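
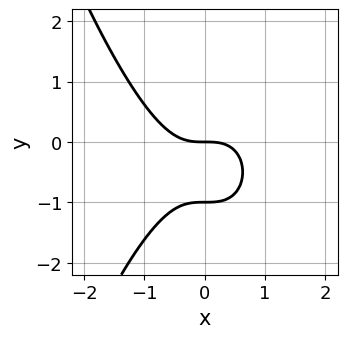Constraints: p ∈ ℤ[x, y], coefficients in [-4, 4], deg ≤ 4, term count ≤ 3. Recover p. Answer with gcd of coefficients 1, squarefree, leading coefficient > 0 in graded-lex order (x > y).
x^3 + y^2 + y

1. deg p = 3. The shape is more complex than any degree-2 curve.
2. Against the integer gridlines: one x-axis crossing is at x = 0; among the integer gridlines, it crosses the y-axis at y ∈ {-1, 0}.
3. Fitting integer coefficients to these (and the overall shape) gives p.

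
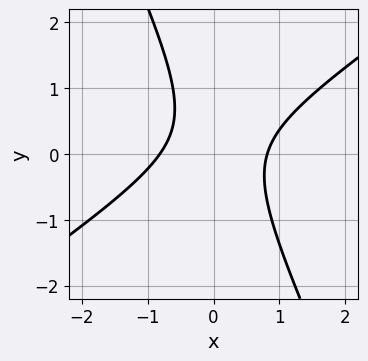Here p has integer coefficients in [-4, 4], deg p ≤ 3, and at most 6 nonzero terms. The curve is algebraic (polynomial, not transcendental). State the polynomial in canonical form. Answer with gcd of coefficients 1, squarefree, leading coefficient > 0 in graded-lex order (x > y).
3*x^2 - 3*x*y - 2*y^2 + y - 2

deg p = 2. No degree-1 curve has this shape.
Checking where it meets the axes: it misses every integer gridline on the y-axis.
Matching integer coefficients to the picture gives p.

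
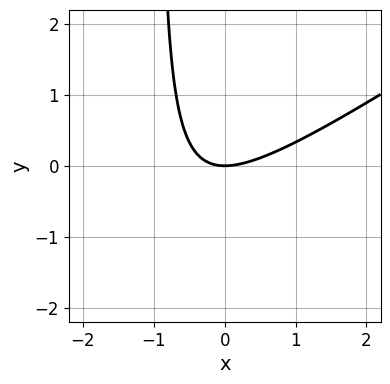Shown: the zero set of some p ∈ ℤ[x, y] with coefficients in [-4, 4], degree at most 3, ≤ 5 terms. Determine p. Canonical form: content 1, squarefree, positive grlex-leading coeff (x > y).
(a) deg p = 2. A generic line meets the curve in up to 2 points.
(b) Observable constraints: one x-axis crossing is at x = 0; one y-axis crossing is at y = 0.
(c) Fitting integer coefficients to these (and the overall shape) gives p.

2*x^2 - 3*x*y - 3*y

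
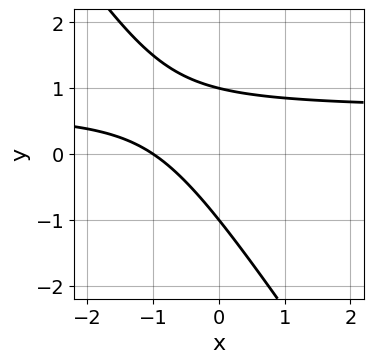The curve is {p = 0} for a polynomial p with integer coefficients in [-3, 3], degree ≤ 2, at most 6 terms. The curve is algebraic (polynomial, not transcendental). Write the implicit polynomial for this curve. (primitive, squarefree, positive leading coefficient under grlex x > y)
3*x*y + 2*y^2 - 2*x - 2

(a) deg p = 2. A generic line meets the curve in up to 2 points.
(b) Against the integer gridlines: it crosses the x-axis at the gridline x = -1; the y-axis gridline crossings are at y ∈ {-1, 1}.
(c) Together with the visible shape, these determine p as stated.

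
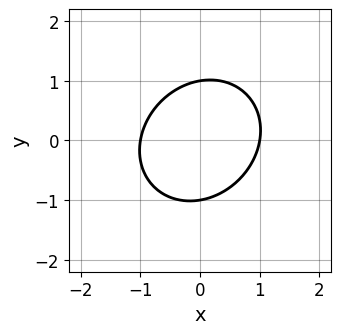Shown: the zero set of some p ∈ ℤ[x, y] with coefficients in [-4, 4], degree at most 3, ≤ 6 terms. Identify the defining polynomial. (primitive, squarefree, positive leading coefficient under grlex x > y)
1. The degree is 2 — a generic line meets the curve in up to 2 points.
2. From the visible intercepts: among the integer gridlines, it crosses the y-axis at y ∈ {-1, 1}; the x-axis gridline crossings are at x ∈ {-1, 1}.
3. Assembling these constraints gives the stated polynomial.

3*x^2 - x*y + 3*y^2 - 3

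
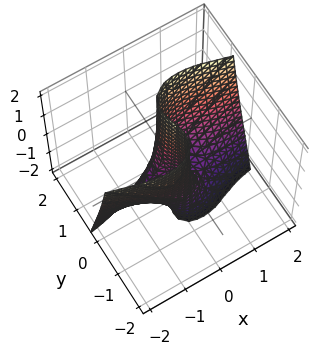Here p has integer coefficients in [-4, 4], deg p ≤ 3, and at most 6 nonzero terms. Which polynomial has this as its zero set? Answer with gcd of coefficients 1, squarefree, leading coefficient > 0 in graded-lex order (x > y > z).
2*x^2*y + 2*y^3 - x*z - x - y

(a) The degree is 3 — the shape is more complex than any degree-2 surface.
(b) Observable constraints: every point of the z-axis in the box is on the surface; it crosses the x-axis at the gridline x = 0; it meets the y-axis at y = 0 (among the integer gridlines).
(c) Fitting integer coefficients to these (and the overall shape) gives p.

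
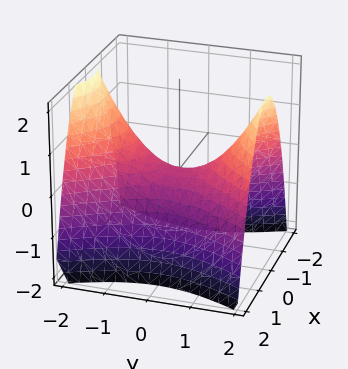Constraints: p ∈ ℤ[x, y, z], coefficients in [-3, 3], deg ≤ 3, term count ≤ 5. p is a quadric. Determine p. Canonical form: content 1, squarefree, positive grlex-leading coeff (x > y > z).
2*x^2 - y^2 + 2*z

First, deg p = 2. A hyperbolic paraboloid; a quadric.
Next, symmetries: the y ↦ −y reflection is a symmetry, so y appears only in even powers; it's symmetric under x → −x, forcing even powers of x.
Next, reading off the gridlines: it meets the z-axis at z = 0 (among the integer gridlines); it meets the y-axis at y = 0 (among the integer gridlines); it meets the x-axis at x = 0 (among the integer gridlines).
Finally, these observations pin down the coefficients.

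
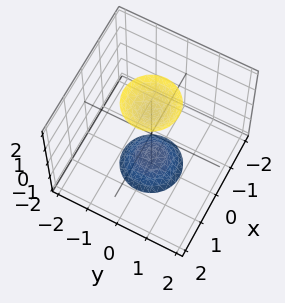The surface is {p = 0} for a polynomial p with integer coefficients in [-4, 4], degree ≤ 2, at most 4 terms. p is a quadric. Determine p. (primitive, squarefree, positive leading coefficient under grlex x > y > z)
I count 2 distinct pieces.
The degree is 2 — two sheets facing apart; a quadric.
Symmetries: mirror symmetry z ↦ −z ⇒ only even powers of z; the surface is invariant under rotation about z: p = q(x² + y², z).
Checking where it meets the axes: the surface avoids every integer x-axis point in the box; a circular section at z = 2 has radius between 0 and 1; it misses every integer gridline on the y-axis.
The integer polynomial consistent with all of this is the stated p.

3*x^2 + 3*y^2 - z^2 + 2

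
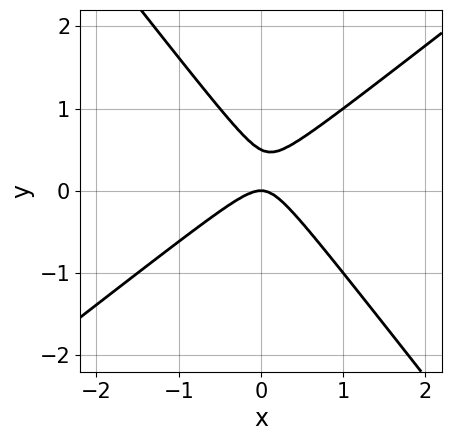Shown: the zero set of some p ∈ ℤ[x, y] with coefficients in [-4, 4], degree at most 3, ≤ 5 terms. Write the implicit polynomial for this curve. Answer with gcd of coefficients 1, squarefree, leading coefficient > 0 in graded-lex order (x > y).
2*x^2 - x*y - 2*y^2 + y

1. The degree is 2 — the shape is more complex than any degree-1 curve.
2. From the visible intercepts: it crosses the y-axis at the gridline y = 0; it crosses the x-axis at the gridline x = 0.
3. Solving for integer coefficients yields p as stated.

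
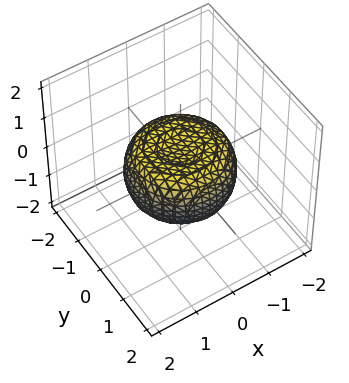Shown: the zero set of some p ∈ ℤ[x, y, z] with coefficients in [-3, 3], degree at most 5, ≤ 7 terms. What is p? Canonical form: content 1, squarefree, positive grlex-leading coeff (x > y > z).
(a) The degree is 4 — no degree-3 surface has this shape.
(b) Symmetries: the surface is invariant under rotation about z: p = q(x² + y², z).
(c) Reading off the gridlines: a circular section at z = 0 has radius between 1 and 2.
(d) The integer polynomial consistent with all of this is the stated p.

x^4 + 2*x^2*y^2 + y^4 - x^2 - y^2 + 2*z^2 - 1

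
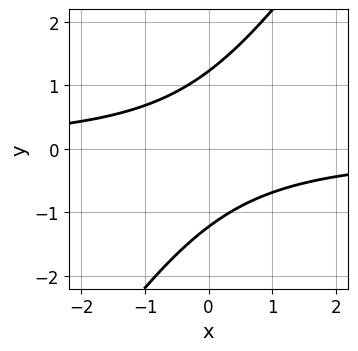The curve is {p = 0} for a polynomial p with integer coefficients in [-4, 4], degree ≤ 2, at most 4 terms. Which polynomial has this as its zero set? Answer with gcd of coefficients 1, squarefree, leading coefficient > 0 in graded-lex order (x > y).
First, the degree is 2 — the shape is more complex than any degree-1 curve.
Then, from the visible intercepts: it misses every integer gridline on the x-axis.
Finally, fitting integer coefficients to these (and the overall shape) gives p.

3*x*y - 2*y^2 + 3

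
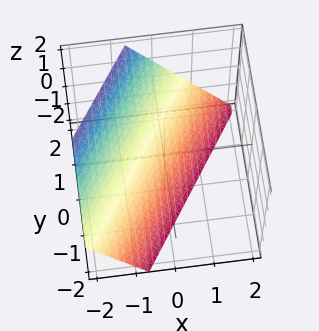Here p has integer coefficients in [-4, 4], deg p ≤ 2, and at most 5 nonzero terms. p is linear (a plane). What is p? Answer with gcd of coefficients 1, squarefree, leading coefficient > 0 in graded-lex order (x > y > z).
deg p = 1. The surface is flat (a plane).
From the axis intercepts and sections: it crosses the y-axis at the gridline y = 1; it crosses the z-axis at the gridline z = -1.
Assembling these constraints gives the stated polynomial.

3*x - 2*y + 2*z + 2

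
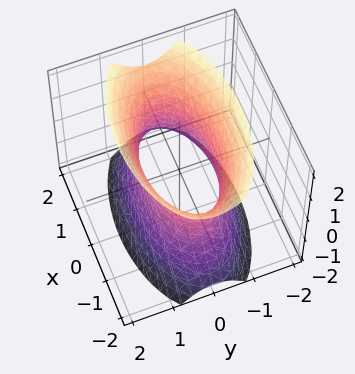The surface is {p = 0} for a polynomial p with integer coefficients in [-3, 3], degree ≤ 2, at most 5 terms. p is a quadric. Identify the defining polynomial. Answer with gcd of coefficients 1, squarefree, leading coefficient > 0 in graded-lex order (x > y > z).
x^2 + 3*y^2 - z^2 - 2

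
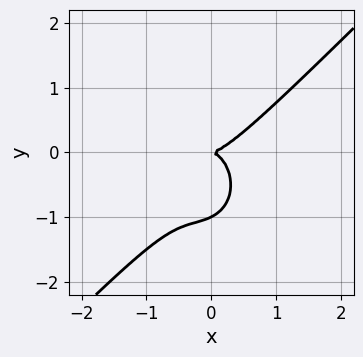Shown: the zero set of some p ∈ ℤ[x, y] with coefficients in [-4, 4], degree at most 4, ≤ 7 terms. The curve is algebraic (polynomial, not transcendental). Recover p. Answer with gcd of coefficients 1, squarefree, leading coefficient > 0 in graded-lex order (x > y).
First, deg p = 3. A generic line meets the curve in up to 3 points.
Then, checking where it meets the axes: among the integer gridlines, it crosses the y-axis at y ∈ {-1, 0}; one x-axis crossing is at x = 0.
Finally, solving for integer coefficients yields p as stated.

3*x^3 - 2*x^2*y + x*y^2 - 2*y^3 - 2*y^2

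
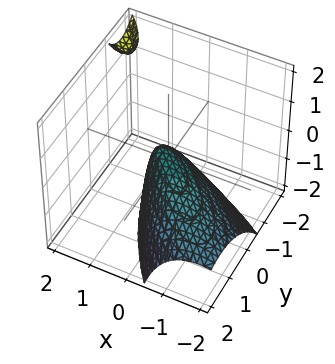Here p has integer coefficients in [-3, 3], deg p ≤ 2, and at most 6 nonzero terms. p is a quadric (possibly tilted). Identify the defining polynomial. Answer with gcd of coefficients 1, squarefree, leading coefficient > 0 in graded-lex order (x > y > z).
2*x^2 + 3*x*y - 2*x*z + 2*y^2 + 2*z

First, I count 2 distinct pieces.
Next, the degree is 2 — the shape is more complex than any degree-1 surface.
Next, observable constraints: it meets the z-axis at z = 0 (among the integer gridlines); one x-axis crossing is at x = 0.
Finally, these observations pin down the coefficients.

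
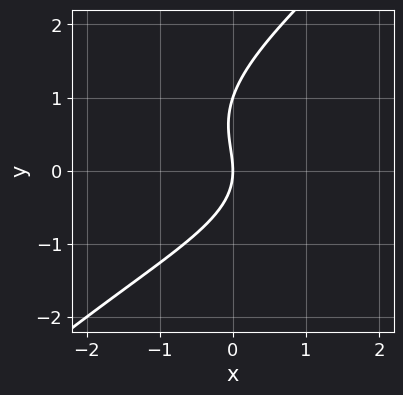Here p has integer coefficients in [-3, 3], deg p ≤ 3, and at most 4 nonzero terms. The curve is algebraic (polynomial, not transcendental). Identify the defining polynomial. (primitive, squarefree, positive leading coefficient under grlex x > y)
1. deg p = 3. The shape is more complex than any degree-2 curve.
2. From the axis intercepts and sections: one x-axis crossing is at x = 0; among the integer gridlines, it crosses the y-axis at y ∈ {0, 1}.
3. Assembling these constraints gives the stated polynomial.

x*y^2 - y^3 + y^2 + 2*x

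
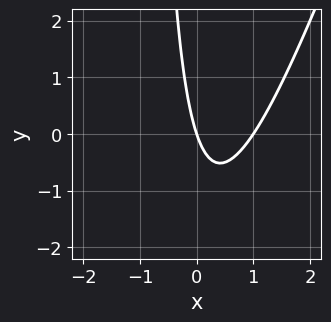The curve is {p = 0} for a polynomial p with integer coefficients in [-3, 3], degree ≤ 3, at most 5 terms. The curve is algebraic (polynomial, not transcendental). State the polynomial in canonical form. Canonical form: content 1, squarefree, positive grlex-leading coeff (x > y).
3*x^2 - x*y - 3*x - y

First, degree: the shape is more complex than any degree-1 curve, so deg p = 2.
Next, checking where it meets the axes: the x-axis gridline crossings are at x ∈ {0, 1}; one y-axis crossing is at y = 0.
Finally, solving for integer coefficients yields p as stated.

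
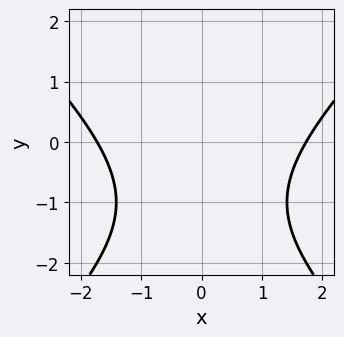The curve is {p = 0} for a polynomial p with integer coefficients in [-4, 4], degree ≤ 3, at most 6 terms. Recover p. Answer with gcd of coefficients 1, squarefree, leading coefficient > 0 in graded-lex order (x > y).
x^2 - y^2 - 2*y - 3

The degree is 2 — no degree-1 curve has this shape.
Symmetries: the x ↦ −x reflection is a symmetry, so x appears only in even powers.
From the axis intercepts and sections: the curve avoids every integer y-axis point in the box.
Matching integer coefficients to the picture gives p.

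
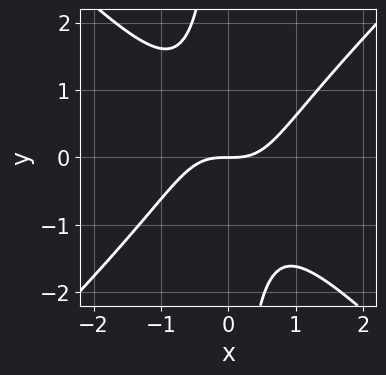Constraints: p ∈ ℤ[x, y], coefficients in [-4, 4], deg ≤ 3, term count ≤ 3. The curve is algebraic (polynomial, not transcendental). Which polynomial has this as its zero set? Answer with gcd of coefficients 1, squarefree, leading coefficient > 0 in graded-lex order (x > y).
deg p = 3. A generic line meets the curve in up to 3 points.
Observable constraints: one x-axis crossing is at x = 0; it meets the y-axis at y = 0 (among the integer gridlines).
Solving for integer coefficients yields p as stated.

x^3 - x*y^2 - y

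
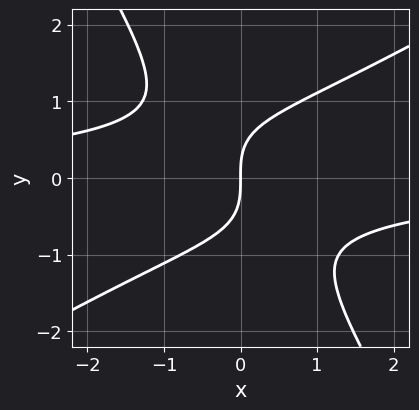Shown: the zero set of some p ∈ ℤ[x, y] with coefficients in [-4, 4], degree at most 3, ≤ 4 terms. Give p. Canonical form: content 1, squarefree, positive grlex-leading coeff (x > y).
2*x^2*y - 2*x*y^2 - 2*y^3 + 3*x

(a) deg p = 3.
(b) From the axis intercepts and sections: one y-axis crossing is at y = 0; one x-axis crossing is at x = 0.
(c) Together with the visible shape, these determine p as stated.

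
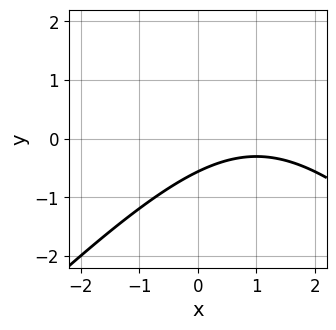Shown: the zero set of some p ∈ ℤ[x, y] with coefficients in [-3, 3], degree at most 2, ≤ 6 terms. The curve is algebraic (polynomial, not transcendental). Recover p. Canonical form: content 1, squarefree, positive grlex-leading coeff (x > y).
First, degree: no degree-1 curve has this shape, so deg p = 2.
Then, observable constraints: the curve avoids every integer x-axis point in the box.
Finally, matching integer coefficients to the picture gives p.

x^2 - y^2 - 2*x + 3*y + 2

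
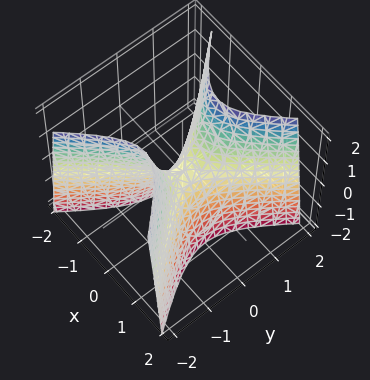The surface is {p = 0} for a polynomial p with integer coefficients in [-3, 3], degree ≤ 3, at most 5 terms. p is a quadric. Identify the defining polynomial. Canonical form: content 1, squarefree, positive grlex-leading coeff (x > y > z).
3*x^2 - 2*y^2 + z

1. Degree: a saddle surface; a quadric, so deg p = 2.
2. Symmetries: mirror symmetry x ↦ −x ⇒ only even powers of x; the y ↦ −y reflection is a symmetry, so y appears only in even powers.
3. Observable constraints: it meets the z-axis at z = 0 (among the integer gridlines); one x-axis crossing is at x = 0.
4. The integer polynomial consistent with all of this is the stated p.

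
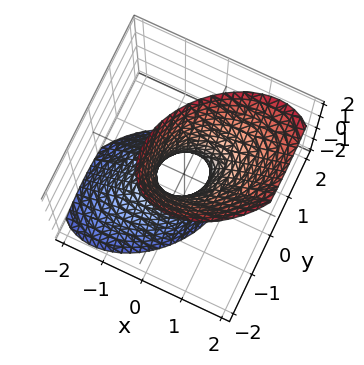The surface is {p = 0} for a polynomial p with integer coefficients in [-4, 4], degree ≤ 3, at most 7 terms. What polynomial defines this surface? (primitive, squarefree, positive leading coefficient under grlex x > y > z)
3*x^2 - 2*x*y - 2*x*z + 3*y^2 - z^2 - 1

1. deg p = 2. A generic line meets the surface in up to 2 points.
2. From the axis intercepts and sections: it misses every integer gridline on the z-axis.
3. These observations pin down the coefficients.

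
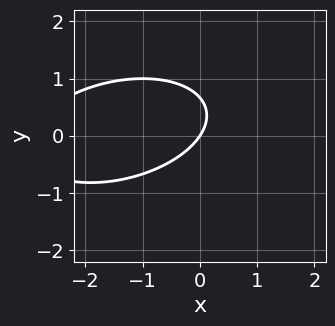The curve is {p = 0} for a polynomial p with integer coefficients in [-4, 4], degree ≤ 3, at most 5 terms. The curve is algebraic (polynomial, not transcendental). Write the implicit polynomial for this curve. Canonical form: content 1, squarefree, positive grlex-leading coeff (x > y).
First, degree: the shape is more complex than any degree-1 curve, so deg p = 2.
Then, against the integer gridlines: it meets the y-axis at y = 0 (among the integer gridlines); one x-axis crossing is at x = 0.
Finally, these observations pin down the coefficients.

x^2 - x*y + 3*y^2 + 3*x - 2*y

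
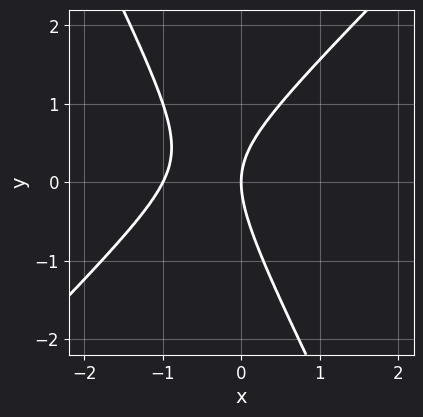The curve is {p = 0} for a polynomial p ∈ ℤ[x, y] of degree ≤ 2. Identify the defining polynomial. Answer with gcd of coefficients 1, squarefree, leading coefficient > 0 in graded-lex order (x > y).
(a) The degree is 2 — the shape is more complex than any degree-1 curve.
(b) From the visible intercepts: among the integer gridlines, it crosses the x-axis at x ∈ {-1, 0}; it crosses the y-axis at the gridline y = 0.
(c) Matching integer coefficients to the picture gives p.

2*x^2 - x*y - y^2 + 2*x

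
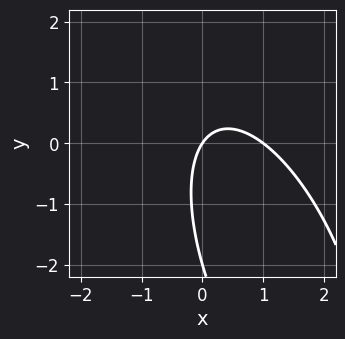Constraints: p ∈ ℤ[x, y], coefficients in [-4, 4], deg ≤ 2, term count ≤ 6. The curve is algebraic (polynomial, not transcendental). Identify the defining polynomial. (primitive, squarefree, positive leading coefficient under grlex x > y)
3*x^2 + 2*x*y + y^2 - 3*x + 2*y

(a) deg p = 2. A generic line meets the curve in up to 2 points.
(b) Observable constraints: among the integer gridlines, it crosses the y-axis at y ∈ {-2, 0}; the x-axis gridline crossings are at x ∈ {0, 1}.
(c) Assembling these constraints gives the stated polynomial.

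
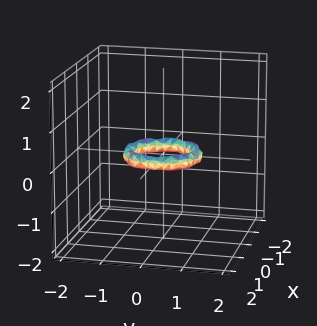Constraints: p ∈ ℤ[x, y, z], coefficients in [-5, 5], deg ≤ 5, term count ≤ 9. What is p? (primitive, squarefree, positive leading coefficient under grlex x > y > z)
2*x^4 + 4*x^2*y^2 + 2*y^4 - 3*x^2 - 3*y^2 + 3*z^2 + 1

(a) The degree is 4 — a generic line meets the surface in up to 4 points.
(b) Symmetries: every cross-section ⟂ z is a circle, so x, y appear only via x² + y².
(c) From the visible intercepts: a circular section at z = 0 has radius between 0 and 1; among the integer gridlines, it crosses the y-axis at y ∈ {-1, 1}.
(d) Putting this together gives p. Check: (1, 0, 0) on the x-axis lies on the surface, and p(1, 0, 0) = 0. ✓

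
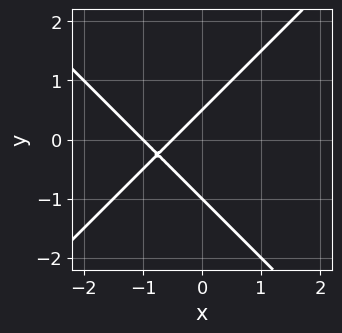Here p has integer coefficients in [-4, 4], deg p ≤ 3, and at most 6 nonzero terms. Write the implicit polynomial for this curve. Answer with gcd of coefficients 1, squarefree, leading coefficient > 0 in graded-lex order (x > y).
(a) Degree: the shape is more complex than any degree-1 curve, so deg p = 2.
(b) From the axis intercepts and sections: one x-axis crossing is at x = -1; one y-axis crossing is at y = -1.
(c) Solving for integer coefficients yields p as stated.

2*x^2 - 2*y^2 + 3*x - y + 1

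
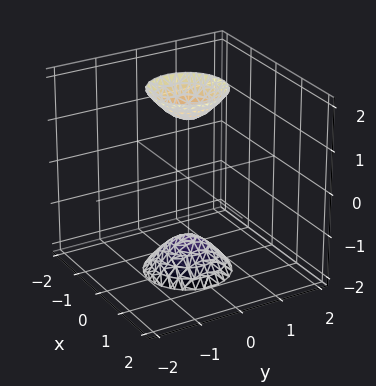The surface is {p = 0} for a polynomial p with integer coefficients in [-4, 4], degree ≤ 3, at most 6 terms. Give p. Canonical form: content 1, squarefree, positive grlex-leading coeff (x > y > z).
1. There are 2 components. Treating them together as one polynomial.
2. Degree: two sheets facing apart; a quadric, so deg p = 2.
3. Symmetries: the z ↦ −z reflection is a symmetry, so z appears only in even powers; rotational symmetry about the z-axis ⇒ p depends on x, y only through x² + y².
4. Against the integer gridlines: it misses every integer gridline on the x-axis; it misses every integer gridline on the y-axis; a circular section at z = 2 has radius between 0 and 1.
5. Together with the visible shape, these determine p as stated.

3*x^2 + 3*y^2 - z^2 + 2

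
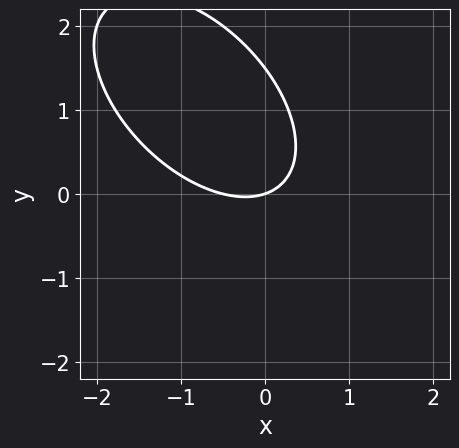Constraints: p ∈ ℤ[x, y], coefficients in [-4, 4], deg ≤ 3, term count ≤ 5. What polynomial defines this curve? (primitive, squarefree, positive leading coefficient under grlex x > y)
2*x^2 + 2*x*y + 2*y^2 + x - 3*y

1. The degree is 2 — no degree-1 curve has this shape.
2. Observable constraints: it crosses the y-axis at the gridline y = 0; one x-axis crossing is at x = 0.
3. Putting this together gives p.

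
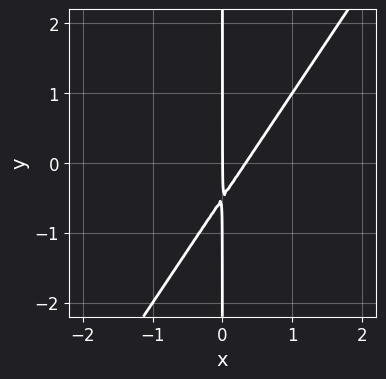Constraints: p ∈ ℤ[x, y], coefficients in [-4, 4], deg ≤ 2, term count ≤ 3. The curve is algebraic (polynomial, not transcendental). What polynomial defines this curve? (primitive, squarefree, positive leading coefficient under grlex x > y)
First, degree: no degree-1 curve has this shape, so deg p = 2.
Next, against the integer gridlines: it crosses the x-axis at the gridline x = 0; every point of the y-axis in the box is on the curve.
Finally, these observations pin down the coefficients.

3*x^2 - 2*x*y - x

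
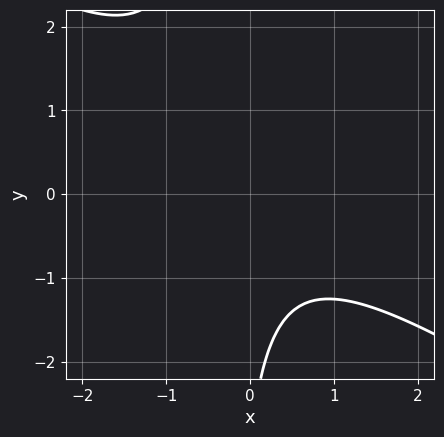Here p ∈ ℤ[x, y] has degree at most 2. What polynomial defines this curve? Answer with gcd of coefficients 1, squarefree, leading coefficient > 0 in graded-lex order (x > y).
(a) deg p = 2. The shape is more complex than any degree-1 curve.
(b) From the visible intercepts: the curve avoids every integer x-axis point in the box; no y-intercept at any integer in the box.
(c) These observations pin down the coefficients.

2*x^2 + 3*x*y + y + 3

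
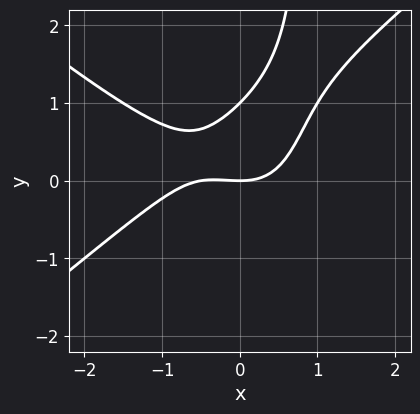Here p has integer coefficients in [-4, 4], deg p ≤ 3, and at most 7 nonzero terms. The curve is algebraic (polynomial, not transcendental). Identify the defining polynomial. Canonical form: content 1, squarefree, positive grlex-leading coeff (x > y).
(a) deg p = 3. A generic line meets the curve in up to 3 points.
(b) From the axis intercepts and sections: one x-axis crossing is at x = 0; the y-axis gridline crossings are at y ∈ {0, 1}.
(c) Solving for integer coefficients yields p as stated.

2*x^3 - 3*x*y^2 + x^2 + 3*y^2 - 3*y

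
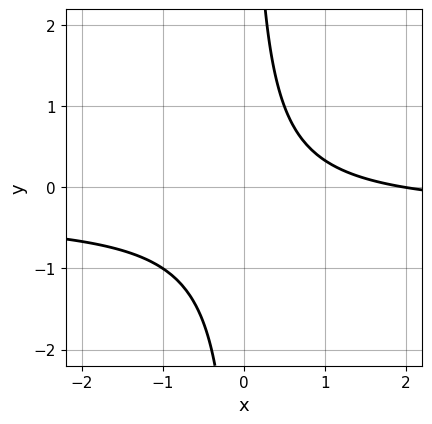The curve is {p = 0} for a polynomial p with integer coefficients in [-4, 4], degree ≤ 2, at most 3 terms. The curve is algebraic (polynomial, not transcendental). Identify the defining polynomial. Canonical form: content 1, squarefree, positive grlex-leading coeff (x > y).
3*x*y + x - 2

The degree is 2 — the shape is more complex than any degree-1 curve.
Observable constraints: it meets the x-axis at x = 2 (among the integer gridlines); it misses every integer gridline on the y-axis.
Matching integer coefficients to the picture gives p.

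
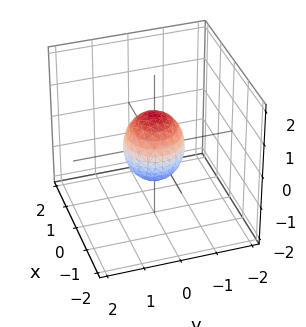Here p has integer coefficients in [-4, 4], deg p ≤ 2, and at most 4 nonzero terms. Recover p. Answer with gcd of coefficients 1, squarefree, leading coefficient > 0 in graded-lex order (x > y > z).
3*x^2 + 3*y^2 + 2*z^2 - 2

First, deg p = 2.
Next, symmetries: it's symmetric under z → −z, forcing even powers of z; the surface is invariant under rotation about z: p = q(x² + y², z).
Then, observable constraints: among the integer gridlines, it crosses the z-axis at z ∈ {-1, 1}; a circular section at z = 0 has radius between 0 and 1.
Finally, the integer polynomial consistent with all of this is the stated p.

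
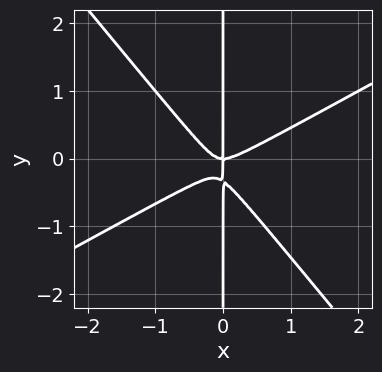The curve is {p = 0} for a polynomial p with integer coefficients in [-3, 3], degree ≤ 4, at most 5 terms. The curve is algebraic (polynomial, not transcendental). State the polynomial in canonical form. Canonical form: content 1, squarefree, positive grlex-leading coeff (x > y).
2*x^3 - 2*x^2*y - 3*x*y^2 - x*y

deg p = 3. A generic line meets the curve in up to 3 points.
From the visible intercepts: one x-axis crossing is at x = 0; every point of the y-axis in the box is on the curve.
Fitting integer coefficients to these (and the overall shape) gives p.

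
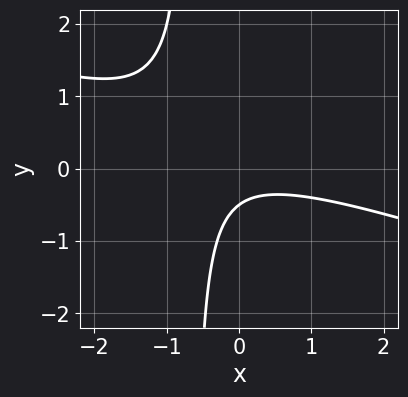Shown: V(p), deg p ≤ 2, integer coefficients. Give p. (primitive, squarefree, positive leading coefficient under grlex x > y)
(a) Degree: a generic line meets the curve in up to 2 points, so deg p = 2.
(b) From the axis intercepts and sections: the curve avoids every integer x-axis point in the box.
(c) These observations pin down the coefficients.

x^2 + 3*x*y + 2*y + 1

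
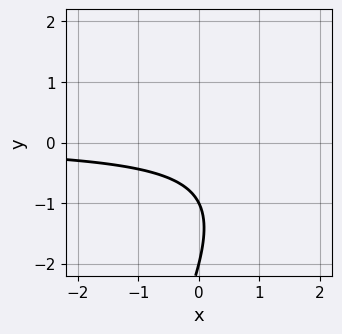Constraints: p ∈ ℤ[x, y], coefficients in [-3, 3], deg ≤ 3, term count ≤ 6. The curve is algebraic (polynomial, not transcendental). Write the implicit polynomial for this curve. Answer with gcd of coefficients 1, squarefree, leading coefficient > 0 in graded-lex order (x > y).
2*x*y - y^2 - 3*y - 2

(a) Degree: a generic line meets the curve in up to 2 points, so deg p = 2.
(b) Checking where it meets the axes: no x-intercept at any integer in the box; the y-axis gridline crossings are at y ∈ {-2, -1}.
(c) Together with the visible shape, these determine p as stated.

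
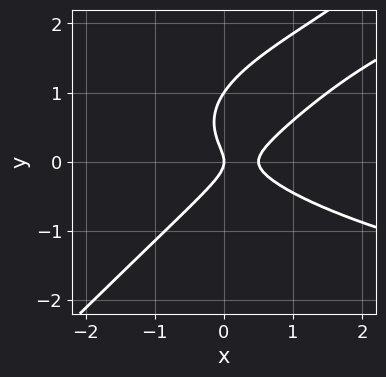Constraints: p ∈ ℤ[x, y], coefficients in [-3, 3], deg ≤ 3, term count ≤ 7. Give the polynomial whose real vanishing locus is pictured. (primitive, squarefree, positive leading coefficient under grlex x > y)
2*x*y^2 - 2*y^3 - 2*x^2 + 2*y^2 + x

First, deg p = 3.
Next, checking where it meets the axes: the y-axis gridline crossings are at y ∈ {0, 1}; it meets the x-axis at x = 0 (among the integer gridlines).
Finally, these observations pin down the coefficients.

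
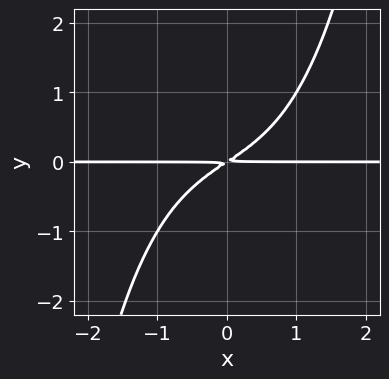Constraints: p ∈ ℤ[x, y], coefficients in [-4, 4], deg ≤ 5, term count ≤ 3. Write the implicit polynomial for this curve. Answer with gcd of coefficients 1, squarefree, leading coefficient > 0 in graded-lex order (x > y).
(a) deg p = 4. A generic line meets the curve in up to 4 points.
(b) Checking where it meets the axes: every point of the x-axis in the box is on the curve.
(c) These observations pin down the coefficients.

x^3*y + 2*x*y - 3*y^2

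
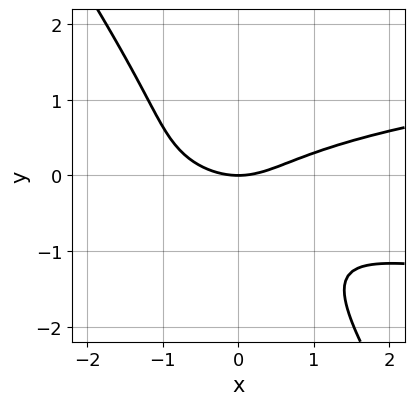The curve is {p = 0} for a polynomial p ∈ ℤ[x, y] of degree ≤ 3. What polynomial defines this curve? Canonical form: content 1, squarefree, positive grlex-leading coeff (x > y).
Degree: a generic line meets the curve in up to 3 points, so deg p = 3.
Checking where it meets the axes: it crosses the x-axis at the gridline x = 0; it meets the y-axis at y = 0 (among the integer gridlines).
Fitting integer coefficients to these (and the overall shape) gives p.

3*x*y^2 + 2*y^3 - x^2 + y^2 + 2*y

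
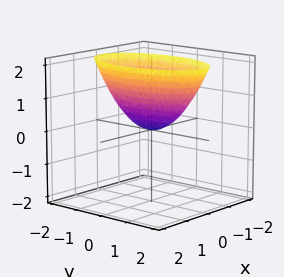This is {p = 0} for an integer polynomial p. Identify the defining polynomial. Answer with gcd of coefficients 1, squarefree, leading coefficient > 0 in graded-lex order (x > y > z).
First, deg p = 2. A paraboloid; a quadric.
Then, symmetries: it's symmetric under x → −x, forcing even powers of x; mirror symmetry y ↦ −y ⇒ only even powers of y.
Next, reading off the gridlines: it crosses the x-axis at the gridline x = 0; it crosses the y-axis at the gridline y = 0; one z-axis crossing is at z = 0.
Finally, together with the visible shape, these determine p as stated.

3*x^2 + y^2 - 2*z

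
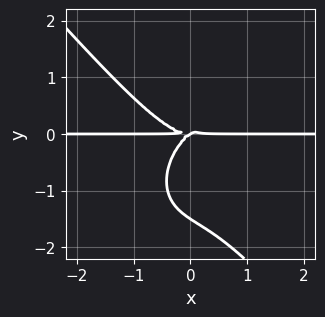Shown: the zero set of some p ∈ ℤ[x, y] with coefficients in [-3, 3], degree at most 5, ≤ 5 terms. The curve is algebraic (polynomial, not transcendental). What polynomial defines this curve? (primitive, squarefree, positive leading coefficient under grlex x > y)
3*x^3*y + 2*y^4 - 2*x*y^2 + 3*y^3

1. The degree is 4 — the shape is more complex than any degree-3 curve.
2. From the axis intercepts and sections: it crosses the y-axis at the gridline y = 0; the visible x-axis segment lies entirely on the curve.
3. Matching integer coefficients to the picture gives p.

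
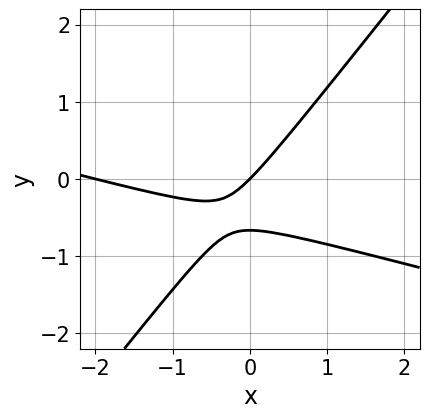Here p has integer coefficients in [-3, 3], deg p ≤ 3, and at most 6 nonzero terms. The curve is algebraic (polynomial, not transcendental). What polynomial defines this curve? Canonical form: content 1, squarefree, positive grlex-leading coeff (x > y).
(a) The degree is 2 — a generic line meets the curve in up to 2 points.
(b) From the visible intercepts: the x-axis gridline crossings are at x ∈ {-2, 0}; it crosses the y-axis at the gridline y = 0.
(c) Assembling these constraints gives the stated polynomial.

x^2 + 3*x*y - 3*y^2 + 2*x - 2*y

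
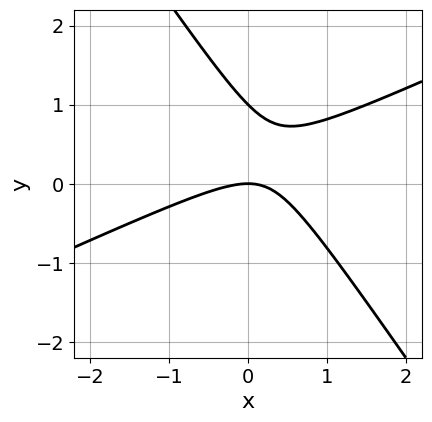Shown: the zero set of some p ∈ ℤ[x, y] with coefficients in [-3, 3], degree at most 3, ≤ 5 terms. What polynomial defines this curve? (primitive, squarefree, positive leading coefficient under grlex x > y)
2*x^2 - 3*x*y - 3*y^2 + 3*y

First, deg p = 2.
Next, against the integer gridlines: one x-axis crossing is at x = 0; the y-axis gridline crossings are at y ∈ {0, 1}.
Finally, assembling these constraints gives the stated polynomial.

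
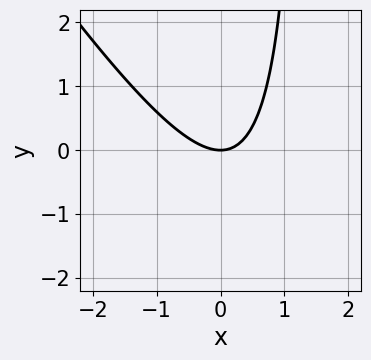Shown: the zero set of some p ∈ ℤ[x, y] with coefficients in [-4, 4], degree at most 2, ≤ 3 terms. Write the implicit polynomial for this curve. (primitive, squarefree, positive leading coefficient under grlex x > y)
3*x^2 + 2*x*y - 3*y

(a) deg p = 2.
(b) From the axis intercepts and sections: it meets the y-axis at y = 0 (among the integer gridlines); one x-axis crossing is at x = 0.
(c) These observations pin down the coefficients.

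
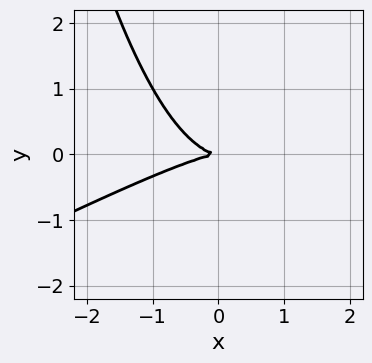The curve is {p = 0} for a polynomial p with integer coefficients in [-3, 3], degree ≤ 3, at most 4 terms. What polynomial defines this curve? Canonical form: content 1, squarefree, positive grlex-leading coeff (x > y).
x^3 - 2*x^2*y + 3*y^2

(a) Degree: no degree-2 curve has this shape, so deg p = 3.
(b) Reading off the gridlines: one x-axis crossing is at x = 0; one y-axis crossing is at y = 0.
(c) Assembling these constraints gives the stated polynomial.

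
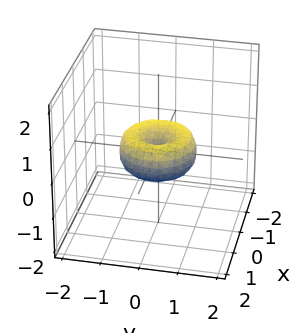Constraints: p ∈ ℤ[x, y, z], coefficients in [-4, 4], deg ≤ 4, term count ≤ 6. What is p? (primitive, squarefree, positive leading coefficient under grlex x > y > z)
deg p = 4. A generic line meets the surface in up to 4 points.
By symmetry, the z-axis is an axis of rotation, so x and y enter only as x² + y².
Checking where it meets the axes: the x-axis gridline crossings are at x ∈ {-1, 0, 1}; a circular section at z = 0 has radius exactly 1; it crosses the z-axis at the gridline z = 0.
Putting this together gives p. Check: (0, 1, 0) on the y-axis lies on the surface, and p(0, 1, 0) = 0. ✓

x^4 + 2*x^2*y^2 + y^4 - x^2 - y^2 + z^2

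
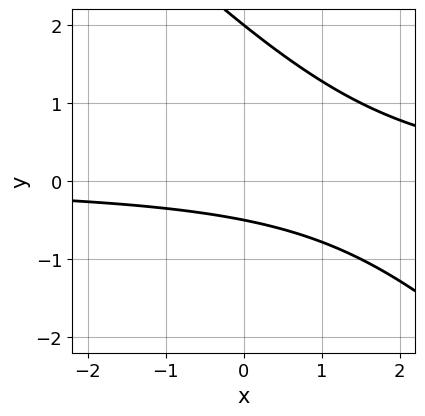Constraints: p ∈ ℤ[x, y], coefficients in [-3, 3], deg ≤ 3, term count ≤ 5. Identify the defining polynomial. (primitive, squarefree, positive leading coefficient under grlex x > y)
1. Degree: no degree-1 curve has this shape, so deg p = 2.
2. From the visible intercepts: no x-intercept at any integer in the box; it meets the y-axis at y = 2 (among the integer gridlines).
3. The integer polynomial consistent with all of this is the stated p.

2*x*y + 2*y^2 - 3*y - 2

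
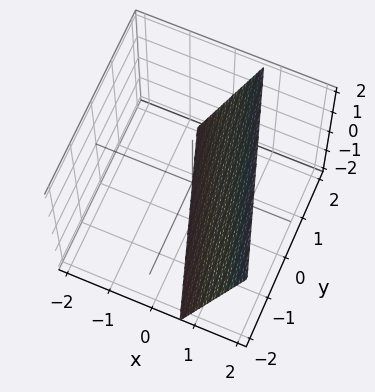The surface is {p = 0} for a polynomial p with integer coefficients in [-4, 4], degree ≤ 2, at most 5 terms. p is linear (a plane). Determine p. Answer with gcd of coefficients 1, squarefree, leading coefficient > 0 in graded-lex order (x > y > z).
(a) Degree: the surface is flat (a plane), so deg p = 1.
(b) Reading off the gridlines: it meets the y-axis at y = 2 (among the integer gridlines); it crosses the z-axis at the gridline z = -2.
(c) Matching integer coefficients to the picture gives p.

3*x + y - z - 2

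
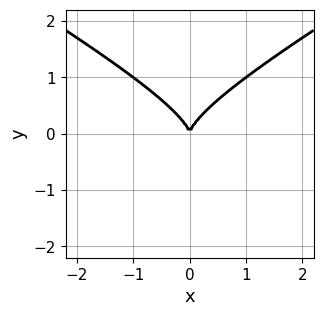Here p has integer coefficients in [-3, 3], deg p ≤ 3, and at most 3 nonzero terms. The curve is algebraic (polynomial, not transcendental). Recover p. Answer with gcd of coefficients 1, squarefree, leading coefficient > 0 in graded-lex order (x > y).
1. Degree: no degree-2 curve has this shape, so deg p = 3.
2. Symmetries: the x ↦ −x reflection is a symmetry, so x appears only in even powers.
3. Observable constraints: it meets the y-axis at y = 0 (among the integer gridlines); one x-axis crossing is at x = 0.
4. Fitting integer coefficients to these (and the overall shape) gives p.

x^2*y - 3*y^3 + 2*x^2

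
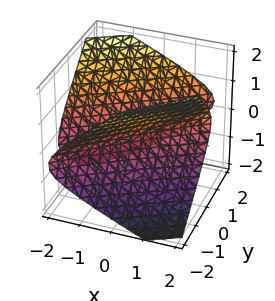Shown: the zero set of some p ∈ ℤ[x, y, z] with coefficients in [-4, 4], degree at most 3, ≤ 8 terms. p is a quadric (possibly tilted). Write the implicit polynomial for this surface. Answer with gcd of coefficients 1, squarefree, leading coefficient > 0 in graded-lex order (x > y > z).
x^2 - 3*x*y + x*z + 2*y^2 - 3*z^2 - 1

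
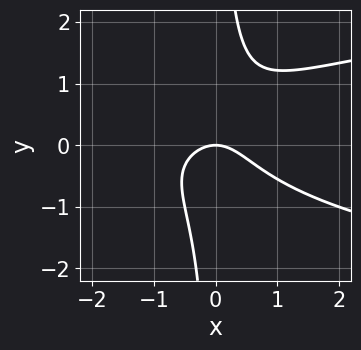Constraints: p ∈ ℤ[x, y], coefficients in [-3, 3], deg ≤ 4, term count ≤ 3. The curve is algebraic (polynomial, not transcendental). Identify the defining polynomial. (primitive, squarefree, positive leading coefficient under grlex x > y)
(a) The degree is 3 — no degree-2 curve has this shape.
(b) Observable constraints: it meets the y-axis at y = 0 (among the integer gridlines); it meets the x-axis at x = 0 (among the integer gridlines).
(c) The integer polynomial consistent with all of this is the stated p.

3*x*y^2 - 2*x^2 - 2*y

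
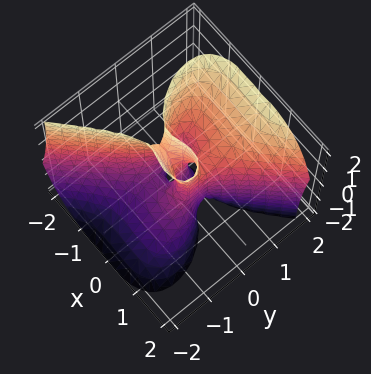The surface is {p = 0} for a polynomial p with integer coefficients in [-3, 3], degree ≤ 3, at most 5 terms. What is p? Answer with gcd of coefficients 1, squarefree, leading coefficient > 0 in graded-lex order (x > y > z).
3*x^3 - 3*y^3 + 2*y^2*z + y*z^2 - x

The degree is 3 — a generic line meets the surface in up to 3 points.
From the visible intercepts: one x-axis crossing is at x = 0; it meets the y-axis at y = 0 (among the integer gridlines).
Solving for integer coefficients yields p as stated. Check: (0, 0, -2) on the z-axis lies on the surface, and p(0, 0, -2) = 0. ✓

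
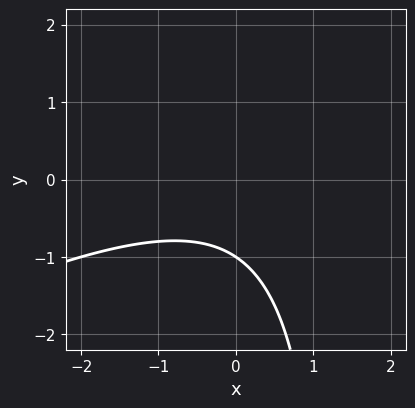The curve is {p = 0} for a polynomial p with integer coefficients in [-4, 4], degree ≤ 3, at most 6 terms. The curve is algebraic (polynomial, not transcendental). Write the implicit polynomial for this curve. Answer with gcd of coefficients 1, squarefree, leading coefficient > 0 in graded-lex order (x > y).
1. deg p = 2. No degree-1 curve has this shape.
2. Against the integer gridlines: no x-intercept at any integer in the box; it meets the y-axis at y = -1 (among the integer gridlines).
3. Matching integer coefficients to the picture gives p.

x^2 - 2*x*y + 3*y + 3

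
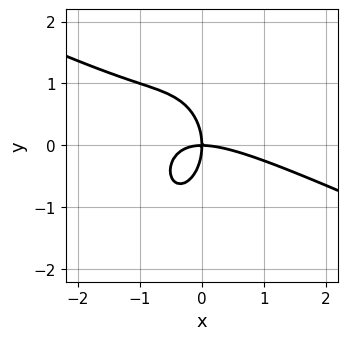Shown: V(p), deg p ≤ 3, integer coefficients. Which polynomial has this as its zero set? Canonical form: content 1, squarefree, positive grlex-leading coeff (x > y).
First, the degree is 3 — a generic line meets the curve in up to 3 points.
Then, from the visible intercepts: one y-axis crossing is at y = 0; one x-axis crossing is at x = 0.
Finally, the integer polynomial consistent with all of this is the stated p.

x^3 + 2*x^2*y + y^3 + 2*x*y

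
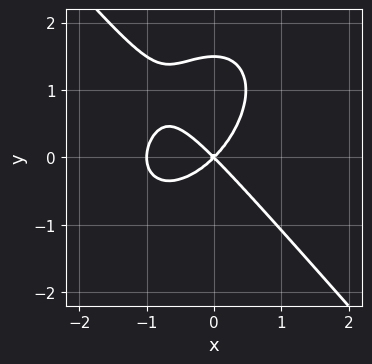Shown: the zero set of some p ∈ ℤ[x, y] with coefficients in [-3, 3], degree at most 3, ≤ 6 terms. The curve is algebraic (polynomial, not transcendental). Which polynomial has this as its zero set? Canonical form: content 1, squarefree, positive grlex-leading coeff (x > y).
3*x^3 + 2*y^3 + 3*x^2 - 3*y^2

(a) The degree is 3 — the shape is more complex than any degree-2 curve.
(b) Checking where it meets the axes: the x-axis gridline crossings are at x ∈ {-1, 0}; it crosses the y-axis at the gridline y = 0.
(c) Putting this together gives p.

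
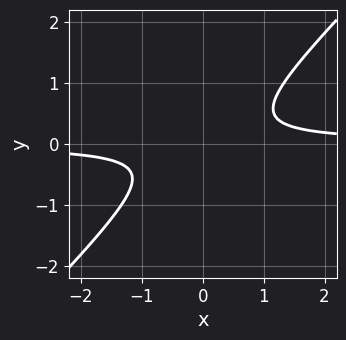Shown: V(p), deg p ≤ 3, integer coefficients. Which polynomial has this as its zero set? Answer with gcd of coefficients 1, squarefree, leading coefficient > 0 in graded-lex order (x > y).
deg p = 2. A generic line meets the curve in up to 2 points.
From the visible intercepts: no y-intercept at any integer in the box; the curve avoids every integer x-axis point in the box.
These observations pin down the coefficients.

3*x*y - 3*y^2 - 1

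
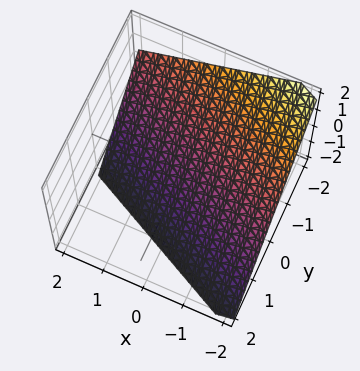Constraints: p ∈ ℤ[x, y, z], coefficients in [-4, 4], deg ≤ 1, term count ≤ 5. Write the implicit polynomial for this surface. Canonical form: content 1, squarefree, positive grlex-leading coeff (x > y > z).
x + 2*y + 2*z + 2

(a) Degree: the surface is flat (a plane), so deg p = 1.
(b) Checking where it meets the axes: it crosses the x-axis at the gridline x = -2; one y-axis crossing is at y = -1; it crosses the z-axis at the gridline z = -1.
(c) Putting this together gives p.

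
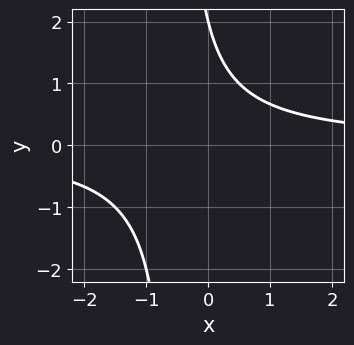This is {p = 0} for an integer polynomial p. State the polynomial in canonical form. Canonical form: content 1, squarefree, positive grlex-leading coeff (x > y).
2*x*y + y - 2

(a) Degree: the shape is more complex than any degree-1 curve, so deg p = 2.
(b) From the axis intercepts and sections: it crosses the y-axis at the gridline y = 2; it misses every integer gridline on the x-axis.
(c) Matching integer coefficients to the picture gives p.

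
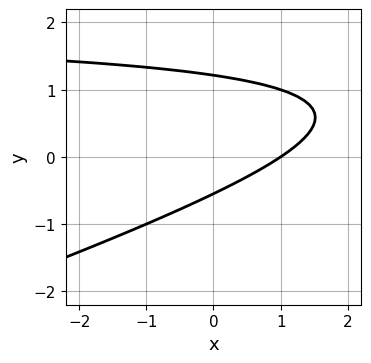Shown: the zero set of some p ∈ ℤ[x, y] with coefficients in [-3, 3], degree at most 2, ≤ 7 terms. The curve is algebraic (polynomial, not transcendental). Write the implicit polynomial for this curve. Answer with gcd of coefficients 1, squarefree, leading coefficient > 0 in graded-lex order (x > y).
x*y - 3*y^2 - 2*x + 2*y + 2

(a) Degree: no degree-1 curve has this shape, so deg p = 2.
(b) Reading off the gridlines: it meets the x-axis at x = 1 (among the integer gridlines).
(c) Together with the visible shape, these determine p as stated.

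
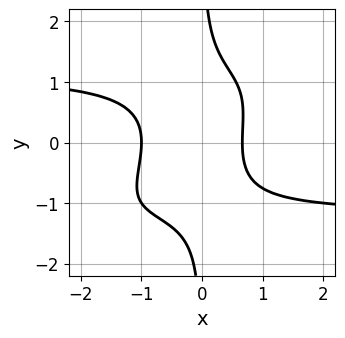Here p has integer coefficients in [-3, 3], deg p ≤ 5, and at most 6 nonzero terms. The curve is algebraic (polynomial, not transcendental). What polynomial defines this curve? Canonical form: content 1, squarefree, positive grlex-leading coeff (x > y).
2*x^2*y^2 - 2*x*y^3 - 3*x^2 - x + 2

(a) The degree is 4 — a generic line meets the curve in up to 4 points.
(b) From the axis intercepts and sections: it misses every integer gridline on the y-axis; it crosses the x-axis at the gridline x = -1.
(c) These observations pin down the coefficients.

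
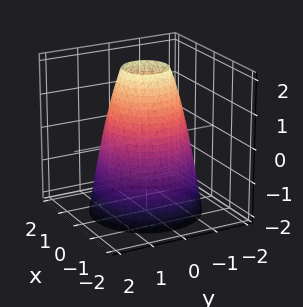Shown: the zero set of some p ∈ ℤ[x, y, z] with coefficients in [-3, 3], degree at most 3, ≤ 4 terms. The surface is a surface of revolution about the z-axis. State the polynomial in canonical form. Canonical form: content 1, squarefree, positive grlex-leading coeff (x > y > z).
1. Degree: no degree-1 surface has this shape, so deg p = 2.
2. By symmetry, every cross-section ⟂ z is a circle, so x, y appear only via x² + y².
3. Checking where it meets the axes: a circular section at z = 1 has radius exactly 1; it misses every integer gridline on the z-axis.
4. Assembling these constraints gives the stated polynomial.

2*x^2 + 2*y^2 + z - 3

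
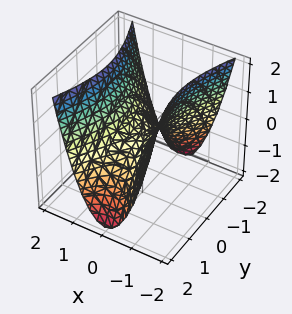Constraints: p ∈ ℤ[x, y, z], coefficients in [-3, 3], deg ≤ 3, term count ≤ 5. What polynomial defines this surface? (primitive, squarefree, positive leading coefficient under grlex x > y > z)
3*x^2 - y^2 - 2*z

(a) Degree: a saddle surface; a quadric, so deg p = 2.
(b) Symmetries: it's symmetric under y → −y, forcing even powers of y; it's symmetric under x → −x, forcing even powers of x.
(c) Against the integer gridlines: one x-axis crossing is at x = 0; one z-axis crossing is at z = 0; one y-axis crossing is at y = 0.
(d) These observations pin down the coefficients.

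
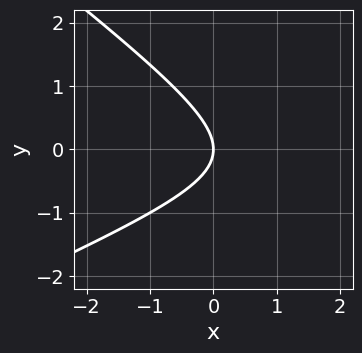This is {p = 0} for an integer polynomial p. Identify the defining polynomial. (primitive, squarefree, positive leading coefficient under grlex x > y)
1. deg p = 2. The shape is more complex than any degree-1 curve.
2. From the visible intercepts: it meets the x-axis at x = 0 (among the integer gridlines); it crosses the y-axis at the gridline y = 0.
3. These observations pin down the coefficients.

x^2 - x*y - 3*y^2 - 3*x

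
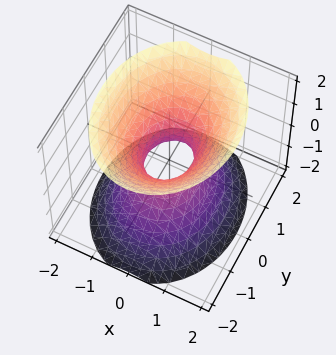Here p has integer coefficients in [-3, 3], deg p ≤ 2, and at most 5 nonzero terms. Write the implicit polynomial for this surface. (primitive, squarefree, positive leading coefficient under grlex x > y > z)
Degree: an hourglass — one-sheet hyperboloid; a quadric, so deg p = 2.
Symmetries: the y ↦ −y reflection is a symmetry, so y appears only in even powers; the x ↦ −x reflection is a symmetry, so x appears only in even powers; mirror symmetry z ↦ −z ⇒ only even powers of z.
Checking where it meets the axes: it misses every integer gridline on the z-axis.
Fitting integer coefficients to these (and the overall shape) gives p.

3*x^2 + 2*y^2 - 2*z^2 - 1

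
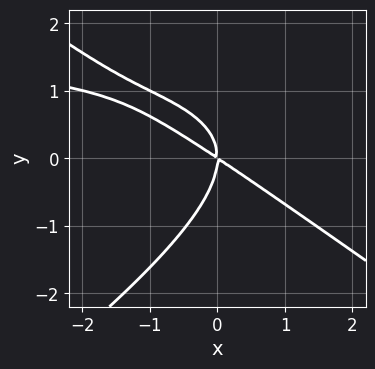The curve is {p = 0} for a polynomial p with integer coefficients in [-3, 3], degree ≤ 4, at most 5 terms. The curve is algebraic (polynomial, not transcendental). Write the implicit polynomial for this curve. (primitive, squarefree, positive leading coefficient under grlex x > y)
x^2*y - 2*y^3 - 2*x^2 - 3*x*y

The degree is 3 — the shape is more complex than any degree-2 curve.
Observable constraints: it crosses the x-axis at the gridline x = 0; it crosses the y-axis at the gridline y = 0.
Matching integer coefficients to the picture gives p.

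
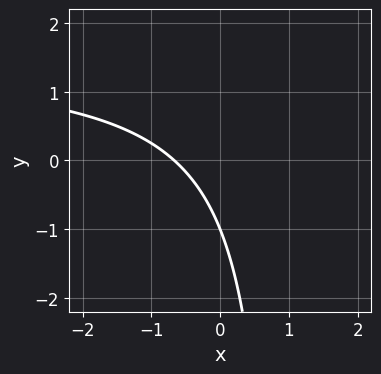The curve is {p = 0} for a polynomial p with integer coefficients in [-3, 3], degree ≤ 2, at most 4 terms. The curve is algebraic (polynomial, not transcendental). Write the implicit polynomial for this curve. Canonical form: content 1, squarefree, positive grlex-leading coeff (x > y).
2*x*y - 3*x - 2*y - 2

(a) The degree is 2 — no degree-1 curve has this shape.
(b) Reading off the gridlines: one y-axis crossing is at y = -1.
(c) Fitting integer coefficients to these (and the overall shape) gives p.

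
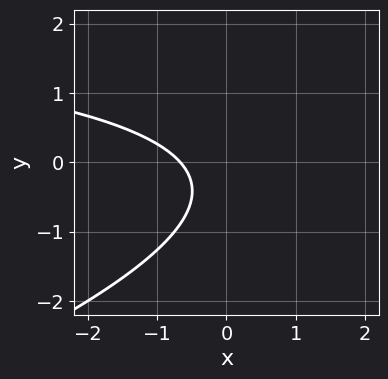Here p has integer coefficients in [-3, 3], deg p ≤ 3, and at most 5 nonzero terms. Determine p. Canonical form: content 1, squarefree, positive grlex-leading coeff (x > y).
The degree is 2 — no degree-1 curve has this shape.
From the axis intercepts and sections: it misses every integer gridline on the y-axis.
Assembling these constraints gives the stated polynomial.

x*y - 3*y^2 - 3*x - 2*y - 2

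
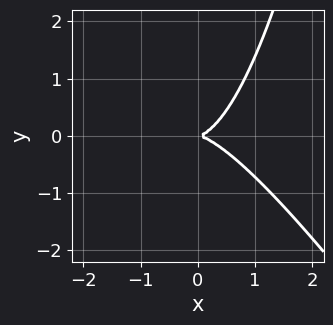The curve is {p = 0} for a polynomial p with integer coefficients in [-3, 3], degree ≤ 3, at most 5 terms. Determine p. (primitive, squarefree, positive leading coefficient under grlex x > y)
First, the degree is 3 — the shape is more complex than any degree-2 curve.
Then, from the visible intercepts: one x-axis crossing is at x = 0; it meets the y-axis at y = 0 (among the integer gridlines).
Finally, putting this together gives p.

3*x^3 + 2*x^2*y - 3*y^2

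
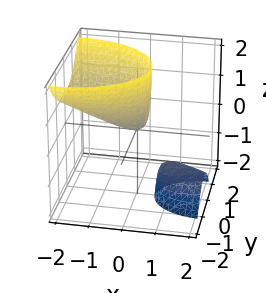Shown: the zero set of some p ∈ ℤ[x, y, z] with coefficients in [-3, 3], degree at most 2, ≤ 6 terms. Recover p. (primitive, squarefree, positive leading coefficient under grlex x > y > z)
(a) There are 2 components.
(b) Degree: the shape is more complex than any degree-1 surface, so deg p = 2.
(c) From the visible intercepts: it crosses the y-axis at the gridline y = 0; one x-axis crossing is at x = 0.
(d) Matching integer coefficients to the picture gives p.

x^2 + 2*x*z + 2*y^2 - z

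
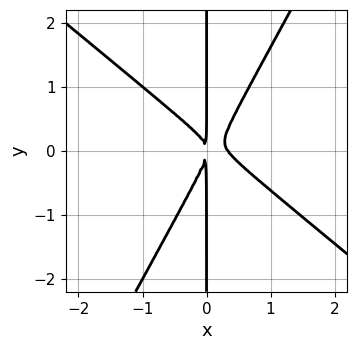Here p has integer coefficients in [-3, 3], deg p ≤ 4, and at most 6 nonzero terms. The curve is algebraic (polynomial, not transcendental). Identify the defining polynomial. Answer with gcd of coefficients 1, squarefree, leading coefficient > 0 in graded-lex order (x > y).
3*x^3 + 2*x^2*y - 2*x*y^2 - x^2

(a) deg p = 3. A generic line meets the curve in up to 3 points.
(b) Checking where it meets the axes: every point of the y-axis in the box is on the curve.
(c) Fitting integer coefficients to these (and the overall shape) gives p.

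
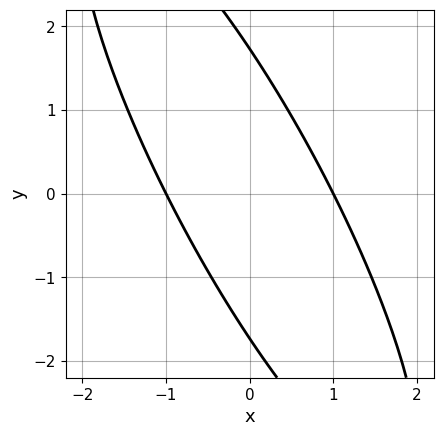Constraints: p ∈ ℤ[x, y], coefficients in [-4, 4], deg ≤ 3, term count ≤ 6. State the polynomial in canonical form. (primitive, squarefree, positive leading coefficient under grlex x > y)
First, the degree is 2 — a generic line meets the curve in up to 2 points.
Then, reading off the gridlines: the x-axis gridline crossings are at x ∈ {-1, 1}.
Finally, the integer polynomial consistent with all of this is the stated p.

3*x^2 + 3*x*y + y^2 - 3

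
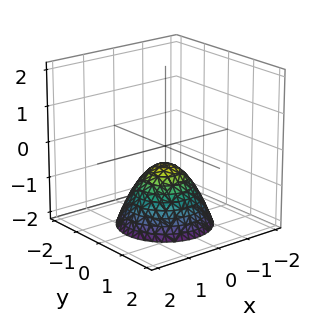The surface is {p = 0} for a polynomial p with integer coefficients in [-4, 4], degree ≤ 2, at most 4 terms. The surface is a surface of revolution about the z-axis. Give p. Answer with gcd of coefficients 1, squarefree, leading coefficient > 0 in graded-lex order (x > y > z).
2*x^2 + 2*y^2 + 2*z + 1

(a) deg p = 2. The shape is more complex than any degree-1 surface.
(b) Symmetry: every cross-section ⟂ z is a circle, so x, y appear only via x² + y².
(c) Checking where it meets the axes: the surface avoids every integer x-axis point in the box; no y-intercept at any integer in the box; a circular section at z = -1 has radius between 0 and 1.
(d) These observations pin down the coefficients.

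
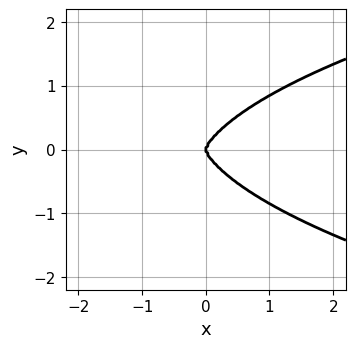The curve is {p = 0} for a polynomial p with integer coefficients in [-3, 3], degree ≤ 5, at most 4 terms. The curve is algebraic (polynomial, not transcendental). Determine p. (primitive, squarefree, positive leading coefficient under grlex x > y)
(a) Degree: a generic line meets the curve in up to 4 points, so deg p = 4.
(b) Symmetries: the y ↦ −y reflection is a symmetry, so y appears only in even powers.
(c) From the visible intercepts: it crosses the x-axis at the gridline x = 0; it meets the y-axis at y = 0 (among the integer gridlines).
(d) Matching integer coefficients to the picture gives p.

2*x^2*y^2 + 3*y^4 - 3*x^3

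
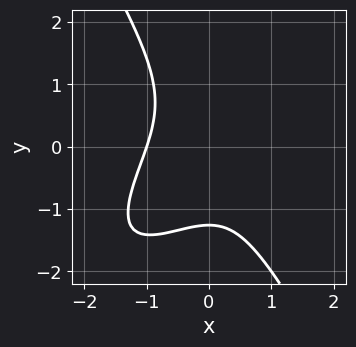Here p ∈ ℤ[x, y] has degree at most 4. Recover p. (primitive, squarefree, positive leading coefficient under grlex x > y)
First, the degree is 3 — a generic line meets the curve in up to 3 points.
Then, observable constraints: one x-axis crossing is at x = -1.
Finally, matching integer coefficients to the picture gives p.

2*x^3 - 2*x^2*y + y^3 + 2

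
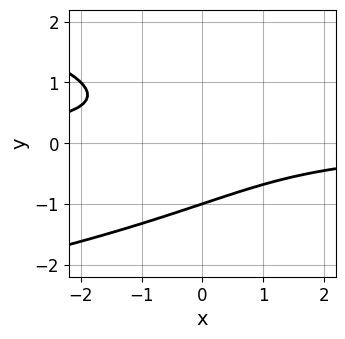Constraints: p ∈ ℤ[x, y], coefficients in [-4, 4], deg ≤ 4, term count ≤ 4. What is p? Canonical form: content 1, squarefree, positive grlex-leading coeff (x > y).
y^3 + x*y + 1

(a) The degree is 3 — a generic line meets the curve in up to 3 points.
(b) Reading off the gridlines: one y-axis crossing is at y = -1; no x-intercept at any integer in the box.
(c) Fitting integer coefficients to these (and the overall shape) gives p.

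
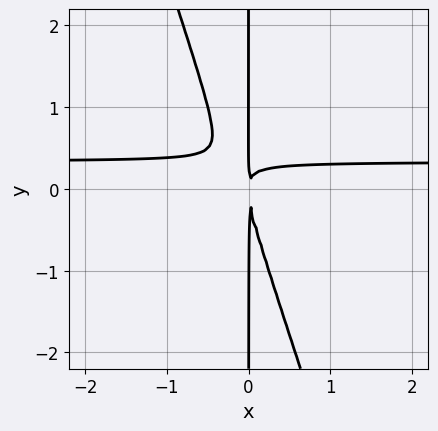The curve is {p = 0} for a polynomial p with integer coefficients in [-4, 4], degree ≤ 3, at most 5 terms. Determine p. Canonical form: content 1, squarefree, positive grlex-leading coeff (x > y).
3*x^2*y + x*y^2 - x^2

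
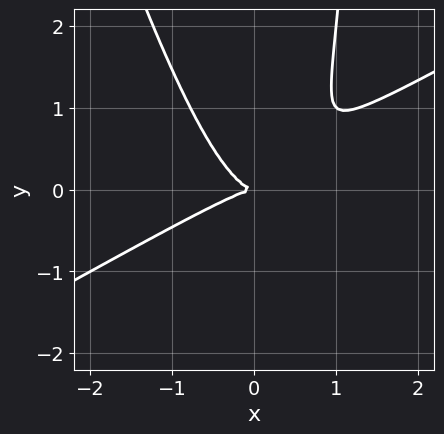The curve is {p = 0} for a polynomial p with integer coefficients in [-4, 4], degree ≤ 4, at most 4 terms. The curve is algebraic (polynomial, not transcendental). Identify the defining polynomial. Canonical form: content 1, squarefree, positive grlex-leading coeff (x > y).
2*x^3 - 3*x^2*y - x*y^2 + 2*y^2

1. deg p = 3.
2. Checking where it meets the axes: it crosses the x-axis at the gridline x = 0; it meets the y-axis at y = 0 (among the integer gridlines).
3. Solving for integer coefficients yields p as stated.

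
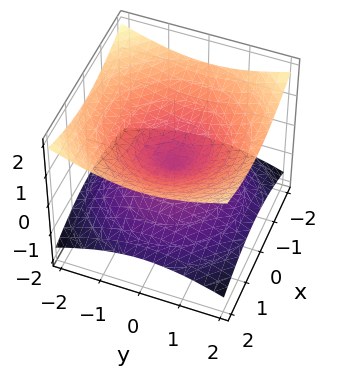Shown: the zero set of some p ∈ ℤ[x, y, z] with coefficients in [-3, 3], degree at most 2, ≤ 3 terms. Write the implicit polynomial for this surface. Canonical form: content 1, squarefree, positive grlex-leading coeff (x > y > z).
x^2 + y^2 - 3*z^2

1. The degree is 2 — two nappes meeting at a single point; a quadric.
2. Symmetries: mirror symmetry z ↦ −z ⇒ only even powers of z; the surface is invariant under rotation about z: p = q(x² + y², z).
3. Checking where it meets the axes: a circular section at z = 1 has radius between 1 and 2; it meets the x-axis at x = 0 (among the integer gridlines).
4. The integer polynomial consistent with all of this is the stated p.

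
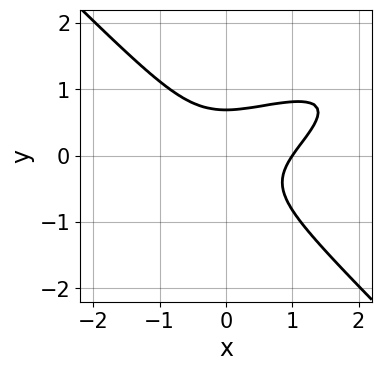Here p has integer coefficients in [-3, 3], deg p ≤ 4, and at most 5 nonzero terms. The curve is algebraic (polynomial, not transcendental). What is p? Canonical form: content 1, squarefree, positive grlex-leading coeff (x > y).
x^3 - 2*x^2*y + 3*y^3 - 1

1. deg p = 3. The shape is more complex than any degree-2 curve.
2. Reading off the gridlines: it meets the x-axis at x = 1 (among the integer gridlines).
3. Putting this together gives p.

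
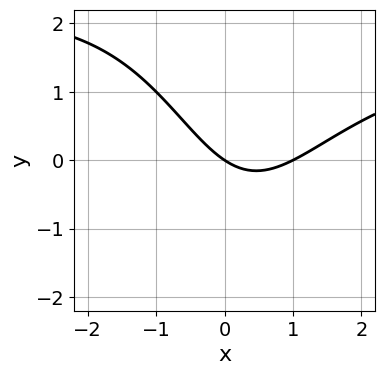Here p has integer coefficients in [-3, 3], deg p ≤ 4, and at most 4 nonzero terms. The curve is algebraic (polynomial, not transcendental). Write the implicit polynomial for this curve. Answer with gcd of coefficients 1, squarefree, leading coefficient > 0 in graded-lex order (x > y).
1. Degree: the shape is more complex than any degree-2 curve, so deg p = 3.
2. Reading off the gridlines: it meets the y-axis at y = 0 (among the integer gridlines); the x-axis gridline crossings are at x ∈ {0, 1}.
3. Assembling these constraints gives the stated polynomial.

x^2*y - 2*x^2 + 2*x + 3*y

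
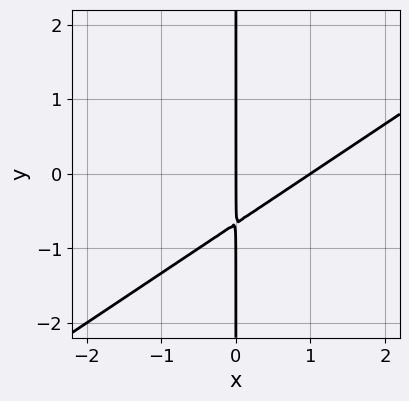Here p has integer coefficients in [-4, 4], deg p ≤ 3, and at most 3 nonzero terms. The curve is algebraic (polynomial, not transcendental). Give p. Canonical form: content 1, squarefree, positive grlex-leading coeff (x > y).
2*x^2 - 3*x*y - 2*x

(a) deg p = 2. A generic line meets the curve in up to 2 points.
(b) Reading off the gridlines: the visible y-axis segment lies entirely on the curve; among the integer gridlines, it crosses the x-axis at x ∈ {0, 1}.
(c) Fitting integer coefficients to these (and the overall shape) gives p.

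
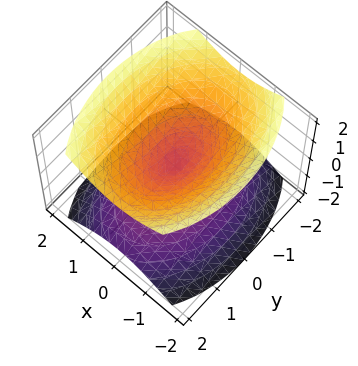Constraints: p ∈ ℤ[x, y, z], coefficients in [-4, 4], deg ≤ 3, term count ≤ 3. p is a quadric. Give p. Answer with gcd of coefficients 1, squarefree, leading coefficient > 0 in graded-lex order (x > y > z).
2*x^2 + y^2 - 2*z^2

1. There are 2 components. They look like related sheets of one shape, so recover p as a whole.
2. The degree is 2 — two nappes meeting at a single point; a quadric.
3. Symmetries: mirror symmetry x ↦ −x ⇒ only even powers of x; the z ↦ −z reflection is a symmetry, so z appears only in even powers; the y ↦ −y reflection is a symmetry, so y appears only in even powers.
4. Observable constraints: it crosses the z-axis at the gridline z = 0; it meets the y-axis at y = 0 (among the integer gridlines); one x-axis crossing is at x = 0.
5. Fitting integer coefficients to these (and the overall shape) gives p.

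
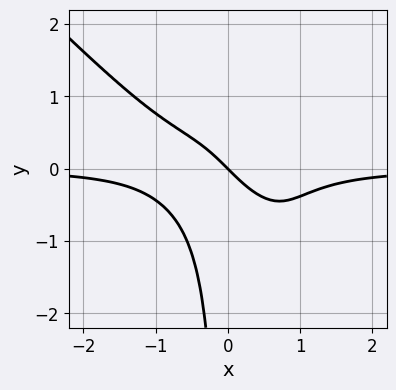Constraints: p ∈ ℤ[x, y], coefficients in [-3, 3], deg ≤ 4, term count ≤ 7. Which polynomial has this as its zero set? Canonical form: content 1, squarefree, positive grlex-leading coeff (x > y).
2*x^3*y + 2*x^2*y^2 - x*y^2 + x + y

(a) The degree is 4 — the shape is more complex than any degree-3 curve.
(b) Reading off the gridlines: it crosses the y-axis at the gridline y = 0; it meets the x-axis at x = 0 (among the integer gridlines).
(c) Together with the visible shape, these determine p as stated.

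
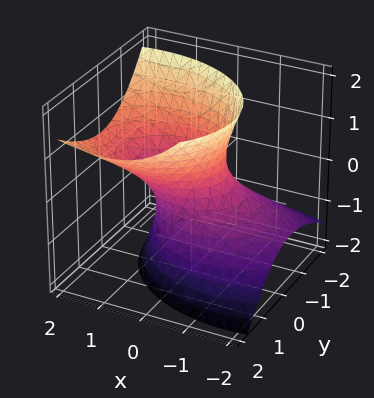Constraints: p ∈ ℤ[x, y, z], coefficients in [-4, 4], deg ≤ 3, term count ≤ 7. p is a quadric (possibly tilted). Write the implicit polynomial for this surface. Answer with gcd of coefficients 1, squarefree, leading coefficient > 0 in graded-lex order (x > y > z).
2*x^2 - 3*x*z + 3*y^2 - 2*y*z - 2*z^2 - 2

deg p = 2. The shape is more complex than any degree-1 surface.
Observable constraints: the x-axis gridline crossings are at x ∈ {-1, 1}; the surface avoids every integer z-axis point in the box.
Assembling these constraints gives the stated polynomial.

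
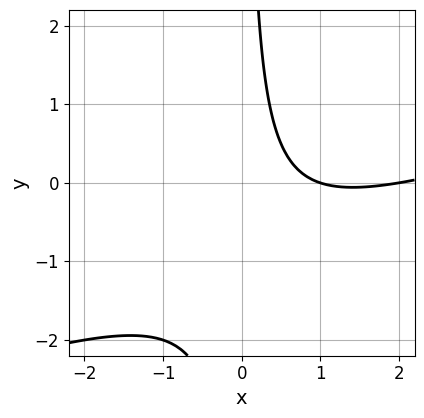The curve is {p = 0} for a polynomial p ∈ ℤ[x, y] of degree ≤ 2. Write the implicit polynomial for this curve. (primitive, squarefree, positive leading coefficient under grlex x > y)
1. Degree: no degree-1 curve has this shape, so deg p = 2.
2. Checking where it meets the axes: the curve avoids every integer y-axis point in the box; the x-axis gridline crossings are at x ∈ {1, 2}.
3. Fitting integer coefficients to these (and the overall shape) gives p.

x^2 - 3*x*y - 3*x + 2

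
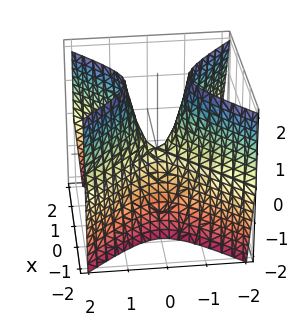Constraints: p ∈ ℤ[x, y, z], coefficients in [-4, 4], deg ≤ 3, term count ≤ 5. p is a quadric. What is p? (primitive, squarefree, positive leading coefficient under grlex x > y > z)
3*x^2 - 3*y^2 + z

deg p = 2.
Symmetries: it's symmetric under y → −y, forcing even powers of y; the x ↦ −x reflection is a symmetry, so x appears only in even powers.
Against the integer gridlines: it meets the y-axis at y = 0 (among the integer gridlines); it meets the z-axis at z = 0 (among the integer gridlines).
Assembling these constraints gives the stated polynomial.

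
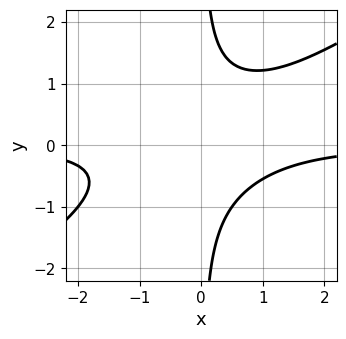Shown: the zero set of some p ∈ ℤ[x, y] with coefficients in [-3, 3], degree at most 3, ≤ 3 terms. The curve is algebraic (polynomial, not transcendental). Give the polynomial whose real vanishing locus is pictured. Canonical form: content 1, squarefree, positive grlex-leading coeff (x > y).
(a) The degree is 3 — the shape is more complex than any degree-2 curve.
(b) From the visible intercepts: the curve avoids every integer x-axis point in the box; it misses every integer gridline on the y-axis.
(c) These observations pin down the coefficients.

2*x^2*y - 3*x*y^2 + 2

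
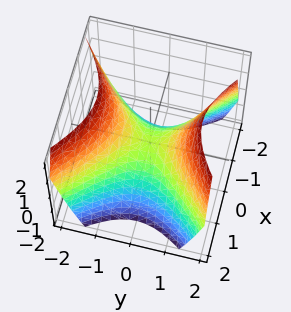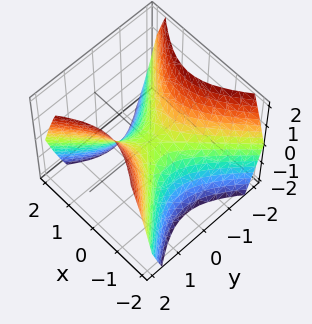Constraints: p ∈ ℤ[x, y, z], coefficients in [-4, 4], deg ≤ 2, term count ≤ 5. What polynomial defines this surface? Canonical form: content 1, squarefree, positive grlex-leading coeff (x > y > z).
(a) deg p = 2. A saddle surface; a quadric.
(b) Symmetries: mirror symmetry y ↦ −y ⇒ only even powers of y; the x ↦ −x reflection is a symmetry, so x appears only in even powers.
(c) Observable constraints: one x-axis crossing is at x = 0; it meets the y-axis at y = 0 (among the integer gridlines); it meets the z-axis at z = 0 (among the integer gridlines).
(d) Assembling these constraints gives the stated polynomial.

x^2 - y^2 + z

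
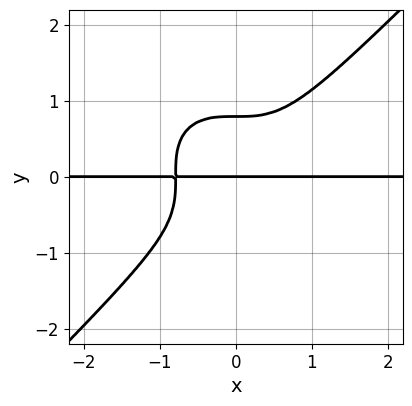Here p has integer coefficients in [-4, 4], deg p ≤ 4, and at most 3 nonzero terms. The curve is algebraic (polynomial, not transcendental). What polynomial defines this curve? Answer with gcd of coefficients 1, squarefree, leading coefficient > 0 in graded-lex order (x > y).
2*x^3*y - 2*y^4 + y

1. Degree: no degree-3 curve has this shape, so deg p = 4.
2. Observable constraints: every point of the x-axis in the box is on the curve; one y-axis crossing is at y = 0.
3. Together with the visible shape, these determine p as stated.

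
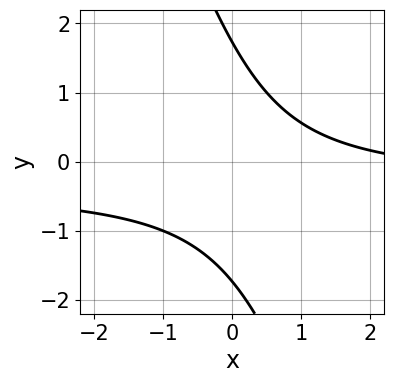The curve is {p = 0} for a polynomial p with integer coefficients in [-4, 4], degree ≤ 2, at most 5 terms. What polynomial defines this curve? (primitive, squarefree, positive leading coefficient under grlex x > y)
3*x*y + y^2 + x - 3

1. deg p = 2. The shape is more complex than any degree-1 curve.
2. From the axis intercepts and sections: the curve avoids every integer x-axis point in the box.
3. Solving for integer coefficients yields p as stated.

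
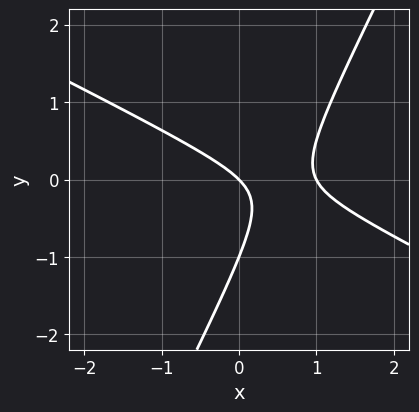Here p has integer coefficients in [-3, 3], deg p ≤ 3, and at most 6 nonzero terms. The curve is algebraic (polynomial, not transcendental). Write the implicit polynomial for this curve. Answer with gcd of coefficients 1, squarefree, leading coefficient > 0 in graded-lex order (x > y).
2*x^2 + 3*x*y - 2*y^2 - 2*x - 2*y

Degree: no degree-1 curve has this shape, so deg p = 2.
Checking where it meets the axes: the y-axis gridline crossings are at y ∈ {-1, 0}; the x-axis gridline crossings are at x ∈ {0, 1}.
These observations pin down the coefficients.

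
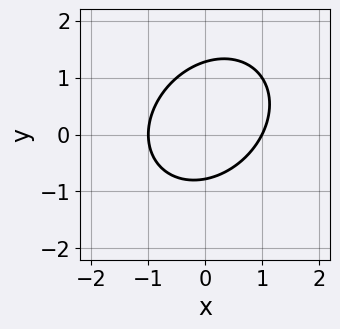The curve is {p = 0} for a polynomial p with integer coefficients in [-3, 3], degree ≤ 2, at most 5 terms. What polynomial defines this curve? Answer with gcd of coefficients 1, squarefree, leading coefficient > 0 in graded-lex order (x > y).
2*x^2 - x*y + 2*y^2 - y - 2

First, deg p = 2.
Next, from the axis intercepts and sections: among the integer gridlines, it crosses the x-axis at x ∈ {-1, 1}.
Finally, together with the visible shape, these determine p as stated.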